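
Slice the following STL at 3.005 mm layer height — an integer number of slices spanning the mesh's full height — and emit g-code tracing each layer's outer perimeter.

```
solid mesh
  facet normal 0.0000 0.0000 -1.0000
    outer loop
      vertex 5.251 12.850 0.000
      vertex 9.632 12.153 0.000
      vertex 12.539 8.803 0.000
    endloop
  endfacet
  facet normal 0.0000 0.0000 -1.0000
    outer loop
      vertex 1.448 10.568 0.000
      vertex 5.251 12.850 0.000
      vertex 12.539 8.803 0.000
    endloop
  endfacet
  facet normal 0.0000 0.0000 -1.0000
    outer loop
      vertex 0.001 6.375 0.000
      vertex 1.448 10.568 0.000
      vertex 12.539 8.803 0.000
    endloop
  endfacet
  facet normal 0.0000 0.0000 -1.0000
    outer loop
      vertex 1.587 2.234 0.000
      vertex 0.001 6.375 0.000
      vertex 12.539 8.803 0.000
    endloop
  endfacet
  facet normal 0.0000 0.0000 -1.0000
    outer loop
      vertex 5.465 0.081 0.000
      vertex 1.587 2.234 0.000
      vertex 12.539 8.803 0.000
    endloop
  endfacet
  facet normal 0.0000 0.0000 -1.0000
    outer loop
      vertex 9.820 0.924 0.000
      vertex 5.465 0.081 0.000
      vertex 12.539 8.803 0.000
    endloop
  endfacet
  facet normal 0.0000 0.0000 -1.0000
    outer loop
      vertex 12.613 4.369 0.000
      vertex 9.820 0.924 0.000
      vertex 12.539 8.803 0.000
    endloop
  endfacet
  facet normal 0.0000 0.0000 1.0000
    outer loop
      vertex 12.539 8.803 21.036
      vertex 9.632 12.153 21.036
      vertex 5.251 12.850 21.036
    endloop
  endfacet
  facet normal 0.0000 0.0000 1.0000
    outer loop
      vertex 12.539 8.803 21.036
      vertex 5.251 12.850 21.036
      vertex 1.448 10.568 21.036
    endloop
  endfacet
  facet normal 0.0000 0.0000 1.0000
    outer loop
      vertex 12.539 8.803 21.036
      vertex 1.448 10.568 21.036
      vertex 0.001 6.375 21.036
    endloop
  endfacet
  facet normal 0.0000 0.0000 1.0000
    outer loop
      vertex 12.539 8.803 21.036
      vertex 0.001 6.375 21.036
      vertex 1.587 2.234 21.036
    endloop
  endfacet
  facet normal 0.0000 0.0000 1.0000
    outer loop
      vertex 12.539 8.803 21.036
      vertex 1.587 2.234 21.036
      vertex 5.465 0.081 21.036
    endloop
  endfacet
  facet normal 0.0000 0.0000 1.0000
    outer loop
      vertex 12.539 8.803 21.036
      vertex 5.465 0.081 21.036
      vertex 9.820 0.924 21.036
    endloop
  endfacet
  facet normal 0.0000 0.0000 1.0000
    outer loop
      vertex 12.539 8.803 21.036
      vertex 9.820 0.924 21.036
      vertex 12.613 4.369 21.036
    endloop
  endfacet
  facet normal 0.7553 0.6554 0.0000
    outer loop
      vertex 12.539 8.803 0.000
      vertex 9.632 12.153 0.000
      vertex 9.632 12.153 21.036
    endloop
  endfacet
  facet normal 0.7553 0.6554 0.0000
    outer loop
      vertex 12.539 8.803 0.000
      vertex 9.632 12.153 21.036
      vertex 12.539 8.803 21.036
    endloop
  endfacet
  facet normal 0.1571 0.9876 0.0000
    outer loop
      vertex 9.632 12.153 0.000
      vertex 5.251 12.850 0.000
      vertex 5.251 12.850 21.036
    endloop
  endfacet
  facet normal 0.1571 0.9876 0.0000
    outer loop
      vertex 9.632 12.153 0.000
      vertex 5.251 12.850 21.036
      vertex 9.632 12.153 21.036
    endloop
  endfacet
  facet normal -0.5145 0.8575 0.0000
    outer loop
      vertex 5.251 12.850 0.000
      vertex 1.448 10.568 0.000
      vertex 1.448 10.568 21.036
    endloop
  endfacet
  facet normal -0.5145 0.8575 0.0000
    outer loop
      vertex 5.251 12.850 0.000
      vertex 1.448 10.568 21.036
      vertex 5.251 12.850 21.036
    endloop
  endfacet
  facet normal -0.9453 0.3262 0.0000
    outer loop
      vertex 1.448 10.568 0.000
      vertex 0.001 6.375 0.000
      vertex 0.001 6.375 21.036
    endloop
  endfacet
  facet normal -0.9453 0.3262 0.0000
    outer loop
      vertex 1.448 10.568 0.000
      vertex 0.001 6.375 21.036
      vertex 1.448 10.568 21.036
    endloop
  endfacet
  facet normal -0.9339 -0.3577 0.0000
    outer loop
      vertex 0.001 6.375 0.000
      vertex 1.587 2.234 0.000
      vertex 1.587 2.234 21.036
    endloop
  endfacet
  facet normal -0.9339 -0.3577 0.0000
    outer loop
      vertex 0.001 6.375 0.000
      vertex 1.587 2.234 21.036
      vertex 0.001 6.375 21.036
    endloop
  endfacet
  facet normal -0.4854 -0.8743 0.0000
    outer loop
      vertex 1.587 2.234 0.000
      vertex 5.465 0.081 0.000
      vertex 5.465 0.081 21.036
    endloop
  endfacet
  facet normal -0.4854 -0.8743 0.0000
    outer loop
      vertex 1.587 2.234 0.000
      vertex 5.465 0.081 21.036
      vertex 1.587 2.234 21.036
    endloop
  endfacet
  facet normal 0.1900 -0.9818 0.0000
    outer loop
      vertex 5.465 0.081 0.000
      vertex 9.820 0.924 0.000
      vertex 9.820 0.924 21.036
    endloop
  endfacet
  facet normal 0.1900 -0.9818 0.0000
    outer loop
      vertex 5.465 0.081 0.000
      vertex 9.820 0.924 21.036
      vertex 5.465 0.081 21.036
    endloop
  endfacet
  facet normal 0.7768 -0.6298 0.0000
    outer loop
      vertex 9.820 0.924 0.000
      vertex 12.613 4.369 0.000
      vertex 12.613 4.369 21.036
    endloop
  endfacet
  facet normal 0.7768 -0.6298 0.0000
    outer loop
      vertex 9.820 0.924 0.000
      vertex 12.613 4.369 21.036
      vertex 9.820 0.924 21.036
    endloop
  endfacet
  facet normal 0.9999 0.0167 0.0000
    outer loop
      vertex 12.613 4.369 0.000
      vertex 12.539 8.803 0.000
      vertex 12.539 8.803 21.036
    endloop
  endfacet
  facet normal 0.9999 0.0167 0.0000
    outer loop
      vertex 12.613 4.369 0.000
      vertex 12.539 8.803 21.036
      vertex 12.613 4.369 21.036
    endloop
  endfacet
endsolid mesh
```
; perimeter-only toolpath
G21 ; units = mm
G90 ; absolute positioning
G28 ; home
; layer 1
G0 Z3.005
G0 X12.539 Y8.803
G1 X9.632 Y12.153
G1 X5.251 Y12.850
G1 X1.448 Y10.568
G1 X0.001 Y6.375
G1 X1.587 Y2.234
G1 X5.465 Y0.081
G1 X9.820 Y0.924
G1 X12.613 Y4.369
G1 X12.539 Y8.803
; layer 2
G0 Z6.010
G0 X12.539 Y8.803
G1 X9.632 Y12.153
G1 X5.251 Y12.850
G1 X1.448 Y10.568
G1 X0.001 Y6.375
G1 X1.587 Y2.234
G1 X5.465 Y0.081
G1 X9.820 Y0.924
G1 X12.613 Y4.369
G1 X12.539 Y8.803
; layer 3
G0 Z9.015
G0 X12.539 Y8.803
G1 X9.632 Y12.153
G1 X5.251 Y12.850
G1 X1.448 Y10.568
G1 X0.001 Y6.375
G1 X1.587 Y2.234
G1 X5.465 Y0.081
G1 X9.820 Y0.924
G1 X12.613 Y4.369
G1 X12.539 Y8.803
; layer 4
G0 Z12.021
G0 X12.539 Y8.803
G1 X9.632 Y12.153
G1 X5.251 Y12.850
G1 X1.448 Y10.568
G1 X0.001 Y6.375
G1 X1.587 Y2.234
G1 X5.465 Y0.081
G1 X9.820 Y0.924
G1 X12.613 Y4.369
G1 X12.539 Y8.803
; layer 5
G0 Z15.026
G0 X12.539 Y8.803
G1 X9.632 Y12.153
G1 X5.251 Y12.850
G1 X1.448 Y10.568
G1 X0.001 Y6.375
G1 X1.587 Y2.234
G1 X5.465 Y0.081
G1 X9.820 Y0.924
G1 X12.613 Y4.369
G1 X12.539 Y8.803
; layer 6
G0 Z18.031
G0 X12.539 Y8.803
G1 X9.632 Y12.153
G1 X5.251 Y12.850
G1 X1.448 Y10.568
G1 X0.001 Y6.375
G1 X1.587 Y2.234
G1 X5.465 Y0.081
G1 X9.820 Y0.924
G1 X12.613 Y4.369
G1 X12.539 Y8.803
; layer 7
G0 Z21.036
G0 X12.539 Y8.803
G1 X9.632 Y12.153
G1 X5.251 Y12.850
G1 X1.448 Y10.568
G1 X0.001 Y6.375
G1 X1.587 Y2.234
G1 X5.465 Y0.081
G1 X9.820 Y0.924
G1 X12.613 Y4.369
G1 X12.539 Y8.803
M2 ; end

The solid is a regular 9-sided prism (a cylinder approximated with 9 flat sides), circumscribed radius ≈ 6.48 mm, height ≈ 21 mm. Slicing at Δz = 3.005 mm — 7 equal slices spanning the solid's height, so layer i sits at z = i·h/7 — gives 7 non-empty perimeters. Each is a 9-segment closed polygon; G0 lifts to the layer z and rapids to the start vertex, then G1 traces the edges.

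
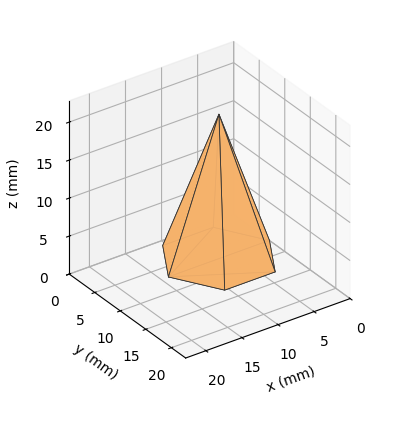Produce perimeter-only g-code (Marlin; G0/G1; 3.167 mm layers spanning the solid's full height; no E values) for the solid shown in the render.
Reading the render: the shape is a regular 6-sided pyramid, base circumscribed radius ≈ 7 mm, apex at z ≈ 19 mm (dimensions read to the nearest mm from the axis ticks). For the g-code, the solid's height is divided into equal slices at the stated Δz and each level perimeter traced with G1 moves after a G0 lift.

; perimeter-only toolpath
G21 ; units = mm
G90 ; absolute positioning
G28 ; home
; layer 1
G0 Z3.167
G0 X12.833 Y7.000
G1 X9.917 Y12.052
G1 X4.083 Y12.052
G1 X1.167 Y7.000
G1 X4.083 Y1.948
G1 X9.917 Y1.948
G1 X12.833 Y7.000
; layer 2
G0 Z6.333
G0 X11.667 Y7.000
G1 X9.333 Y11.041
G1 X4.667 Y11.041
G1 X2.333 Y7.000
G1 X4.667 Y2.959
G1 X9.333 Y2.959
G1 X11.667 Y7.000
; layer 3
G0 Z9.500
G0 X10.500 Y7.000
G1 X8.750 Y10.031
G1 X5.250 Y10.031
G1 X3.500 Y7.000
G1 X5.250 Y3.969
G1 X8.750 Y3.969
G1 X10.500 Y7.000
; layer 4
G0 Z12.667
G0 X9.333 Y7.000
G1 X8.167 Y9.021
G1 X5.833 Y9.021
G1 X4.667 Y7.000
G1 X5.833 Y4.979
G1 X8.167 Y4.979
G1 X9.333 Y7.000
; layer 5
G0 Z15.833
G0 X8.167 Y7.000
G1 X7.583 Y8.010
G1 X6.417 Y8.010
G1 X5.833 Y7.000
G1 X6.417 Y5.990
G1 X7.583 Y5.990
G1 X8.167 Y7.000
M2 ; end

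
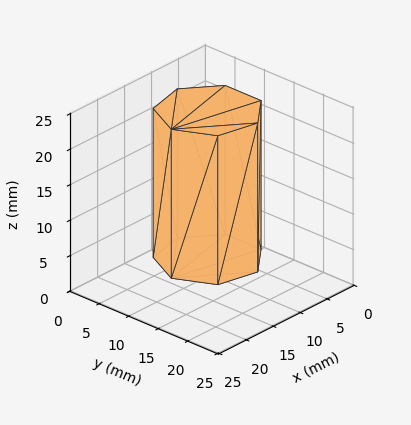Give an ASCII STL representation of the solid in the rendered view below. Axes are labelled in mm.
Reading the render: the shape is a regular 7-sided prism (a cylinder approximated with 7 flat sides), circumscribed radius ≈ 7 mm, height ≈ 21 mm (dimensions read to the nearest mm from the axis ticks). For the STL, each face is triangulated and given an outward normal.

solid part
  facet normal 0.0000 0.0000 -1.0000
    outer loop
      vertex 5.442 13.824 0.000
      vertex 11.364 12.473 0.000
      vertex 14.000 7.000 0.000
    endloop
  endfacet
  facet normal 0.0000 0.0000 -1.0000
    outer loop
      vertex 0.693 10.037 0.000
      vertex 5.442 13.824 0.000
      vertex 14.000 7.000 0.000
    endloop
  endfacet
  facet normal 0.0000 0.0000 -1.0000
    outer loop
      vertex 0.693 3.963 0.000
      vertex 0.693 10.037 0.000
      vertex 14.000 7.000 0.000
    endloop
  endfacet
  facet normal 0.0000 0.0000 -1.0000
    outer loop
      vertex 5.442 0.176 0.000
      vertex 0.693 3.963 0.000
      vertex 14.000 7.000 0.000
    endloop
  endfacet
  facet normal 0.0000 0.0000 -1.0000
    outer loop
      vertex 11.364 1.527 0.000
      vertex 5.442 0.176 0.000
      vertex 14.000 7.000 0.000
    endloop
  endfacet
  facet normal 0.0000 0.0000 1.0000
    outer loop
      vertex 14.000 7.000 21.000
      vertex 11.364 12.473 21.000
      vertex 5.442 13.824 21.000
    endloop
  endfacet
  facet normal 0.0000 0.0000 1.0000
    outer loop
      vertex 14.000 7.000 21.000
      vertex 5.442 13.824 21.000
      vertex 0.693 10.037 21.000
    endloop
  endfacet
  facet normal 0.0000 0.0000 1.0000
    outer loop
      vertex 14.000 7.000 21.000
      vertex 0.693 10.037 21.000
      vertex 0.693 3.963 21.000
    endloop
  endfacet
  facet normal 0.0000 0.0000 1.0000
    outer loop
      vertex 14.000 7.000 21.000
      vertex 0.693 3.963 21.000
      vertex 5.442 0.176 21.000
    endloop
  endfacet
  facet normal 0.0000 0.0000 1.0000
    outer loop
      vertex 14.000 7.000 21.000
      vertex 5.442 0.176 21.000
      vertex 11.364 1.527 21.000
    endloop
  endfacet
  facet normal 0.9009 0.4339 0.0000
    outer loop
      vertex 14.000 7.000 0.000
      vertex 11.364 12.473 0.000
      vertex 11.364 12.473 21.000
    endloop
  endfacet
  facet normal 0.9009 0.4339 0.0000
    outer loop
      vertex 14.000 7.000 0.000
      vertex 11.364 12.473 21.000
      vertex 14.000 7.000 21.000
    endloop
  endfacet
  facet normal 0.2224 0.9750 0.0000
    outer loop
      vertex 11.364 12.473 0.000
      vertex 5.442 13.824 0.000
      vertex 5.442 13.824 21.000
    endloop
  endfacet
  facet normal 0.2224 0.9750 0.0000
    outer loop
      vertex 11.364 12.473 0.000
      vertex 5.442 13.824 21.000
      vertex 11.364 12.473 21.000
    endloop
  endfacet
  facet normal -0.6235 0.7818 0.0000
    outer loop
      vertex 5.442 13.824 0.000
      vertex 0.693 10.037 0.000
      vertex 0.693 10.037 21.000
    endloop
  endfacet
  facet normal -0.6235 0.7818 0.0000
    outer loop
      vertex 5.442 13.824 0.000
      vertex 0.693 10.037 21.000
      vertex 5.442 13.824 21.000
    endloop
  endfacet
  facet normal -1.0000 0.0000 0.0000
    outer loop
      vertex 0.693 10.037 0.000
      vertex 0.693 3.963 0.000
      vertex 0.693 3.963 21.000
    endloop
  endfacet
  facet normal -1.0000 0.0000 0.0000
    outer loop
      vertex 0.693 10.037 0.000
      vertex 0.693 3.963 21.000
      vertex 0.693 10.037 21.000
    endloop
  endfacet
  facet normal -0.6235 -0.7818 0.0000
    outer loop
      vertex 0.693 3.963 0.000
      vertex 5.442 0.176 0.000
      vertex 5.442 0.176 21.000
    endloop
  endfacet
  facet normal -0.6235 -0.7818 0.0000
    outer loop
      vertex 0.693 3.963 0.000
      vertex 5.442 0.176 21.000
      vertex 0.693 3.963 21.000
    endloop
  endfacet
  facet normal 0.2224 -0.9750 0.0000
    outer loop
      vertex 5.442 0.176 0.000
      vertex 11.364 1.527 0.000
      vertex 11.364 1.527 21.000
    endloop
  endfacet
  facet normal 0.2224 -0.9750 0.0000
    outer loop
      vertex 5.442 0.176 0.000
      vertex 11.364 1.527 21.000
      vertex 5.442 0.176 21.000
    endloop
  endfacet
  facet normal 0.9009 -0.4339 0.0000
    outer loop
      vertex 11.364 1.527 0.000
      vertex 14.000 7.000 0.000
      vertex 14.000 7.000 21.000
    endloop
  endfacet
  facet normal 0.9009 -0.4339 0.0000
    outer loop
      vertex 11.364 1.527 0.000
      vertex 14.000 7.000 21.000
      vertex 11.364 1.527 21.000
    endloop
  endfacet
endsolid part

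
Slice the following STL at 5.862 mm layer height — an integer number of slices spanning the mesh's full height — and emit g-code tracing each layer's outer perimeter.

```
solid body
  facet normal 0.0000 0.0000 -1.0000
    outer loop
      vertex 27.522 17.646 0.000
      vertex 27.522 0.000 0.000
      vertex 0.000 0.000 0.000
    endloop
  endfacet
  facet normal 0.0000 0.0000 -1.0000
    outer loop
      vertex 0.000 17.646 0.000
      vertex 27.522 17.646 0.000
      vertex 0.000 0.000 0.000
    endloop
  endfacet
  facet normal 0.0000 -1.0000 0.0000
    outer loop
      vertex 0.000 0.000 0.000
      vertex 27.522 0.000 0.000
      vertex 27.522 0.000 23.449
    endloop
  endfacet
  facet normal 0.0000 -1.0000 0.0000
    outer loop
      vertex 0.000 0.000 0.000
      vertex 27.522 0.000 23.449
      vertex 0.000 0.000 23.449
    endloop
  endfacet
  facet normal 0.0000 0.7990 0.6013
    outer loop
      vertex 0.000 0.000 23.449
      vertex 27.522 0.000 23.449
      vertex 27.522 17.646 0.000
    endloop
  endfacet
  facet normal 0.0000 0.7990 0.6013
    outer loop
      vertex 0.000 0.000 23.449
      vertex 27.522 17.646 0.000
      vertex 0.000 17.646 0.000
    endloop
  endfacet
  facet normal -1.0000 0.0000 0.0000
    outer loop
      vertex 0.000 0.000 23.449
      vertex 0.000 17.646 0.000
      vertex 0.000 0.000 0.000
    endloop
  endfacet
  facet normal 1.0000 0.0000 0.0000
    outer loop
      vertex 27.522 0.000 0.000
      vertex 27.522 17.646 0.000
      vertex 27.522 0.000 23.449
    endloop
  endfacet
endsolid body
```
; perimeter-only toolpath
G21 ; units = mm
G90 ; absolute positioning
G28 ; home
; layer 1
G0 Z5.862
G0 X0.000 Y0.000
G1 X27.522 Y0.000
G1 X27.522 Y13.235
G1 X0.000 Y13.235
G1 X0.000 Y0.000
; layer 2
G0 Z11.725
G0 X0.000 Y0.000
G1 X27.522 Y0.000
G1 X27.522 Y8.823
G1 X0.000 Y8.823
G1 X0.000 Y0.000
; layer 3
G0 Z17.587
G0 X0.000 Y0.000
G1 X27.522 Y0.000
G1 X27.522 Y4.412
G1 X0.000 Y4.412
G1 X0.000 Y0.000
M2 ; end

The solid is a wedge (ramp): 27.5 × 17.6 mm base, rising to 23.4 mm along the y=0 edge and sloping linearly to z=0 at y=17.6. Slicing at Δz = 5.862 mm — 4 equal slices spanning the solid's height, so layer i sits at z = i·h/4 — gives 3 non-empty perimeters. Each is a 4-segment closed polygon; G0 lifts to the layer z and rapids to the start vertex, then G1 traces the edges. The cross-section shrinks linearly with z (the slice at the apex is degenerate and omitted).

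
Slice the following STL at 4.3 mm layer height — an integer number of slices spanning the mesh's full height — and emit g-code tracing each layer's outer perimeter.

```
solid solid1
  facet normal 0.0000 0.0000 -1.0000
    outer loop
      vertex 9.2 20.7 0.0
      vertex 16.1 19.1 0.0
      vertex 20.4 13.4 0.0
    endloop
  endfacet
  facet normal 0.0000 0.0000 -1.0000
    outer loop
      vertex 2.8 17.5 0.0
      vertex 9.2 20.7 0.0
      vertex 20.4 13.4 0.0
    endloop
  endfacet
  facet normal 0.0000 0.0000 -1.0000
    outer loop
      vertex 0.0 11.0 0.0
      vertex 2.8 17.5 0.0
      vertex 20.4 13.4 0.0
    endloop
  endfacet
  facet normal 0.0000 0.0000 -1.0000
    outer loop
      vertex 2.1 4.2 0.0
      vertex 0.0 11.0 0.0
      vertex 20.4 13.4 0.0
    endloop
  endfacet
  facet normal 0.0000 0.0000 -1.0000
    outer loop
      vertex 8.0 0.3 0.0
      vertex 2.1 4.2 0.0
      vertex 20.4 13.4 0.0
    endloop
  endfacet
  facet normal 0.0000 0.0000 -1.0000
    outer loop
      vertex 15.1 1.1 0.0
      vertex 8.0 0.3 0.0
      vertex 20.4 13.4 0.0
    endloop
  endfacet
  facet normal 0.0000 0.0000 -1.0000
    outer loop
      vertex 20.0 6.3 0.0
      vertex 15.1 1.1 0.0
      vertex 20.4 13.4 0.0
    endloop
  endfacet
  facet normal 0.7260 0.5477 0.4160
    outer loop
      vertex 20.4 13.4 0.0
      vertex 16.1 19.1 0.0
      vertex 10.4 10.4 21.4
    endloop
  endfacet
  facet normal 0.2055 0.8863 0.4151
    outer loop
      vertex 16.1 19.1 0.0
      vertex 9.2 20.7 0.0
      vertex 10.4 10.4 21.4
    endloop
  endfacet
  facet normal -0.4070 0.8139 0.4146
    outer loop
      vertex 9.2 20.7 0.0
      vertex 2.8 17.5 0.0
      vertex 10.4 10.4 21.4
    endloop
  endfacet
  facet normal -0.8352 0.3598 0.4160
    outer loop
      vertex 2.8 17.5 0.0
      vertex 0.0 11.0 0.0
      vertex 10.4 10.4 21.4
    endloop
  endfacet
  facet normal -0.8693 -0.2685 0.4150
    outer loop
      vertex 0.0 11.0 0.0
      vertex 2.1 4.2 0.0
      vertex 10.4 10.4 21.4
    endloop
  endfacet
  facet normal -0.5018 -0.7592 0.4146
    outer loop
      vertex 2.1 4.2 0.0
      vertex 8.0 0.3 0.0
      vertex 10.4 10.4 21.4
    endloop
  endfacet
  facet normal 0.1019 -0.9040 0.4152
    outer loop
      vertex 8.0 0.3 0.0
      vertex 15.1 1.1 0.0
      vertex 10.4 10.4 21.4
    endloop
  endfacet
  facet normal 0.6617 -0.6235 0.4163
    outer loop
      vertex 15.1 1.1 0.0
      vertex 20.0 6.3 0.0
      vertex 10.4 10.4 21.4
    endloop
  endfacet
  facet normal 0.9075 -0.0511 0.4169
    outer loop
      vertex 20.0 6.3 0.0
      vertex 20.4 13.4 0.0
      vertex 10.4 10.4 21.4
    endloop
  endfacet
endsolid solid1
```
; perimeter-only toolpath
G21 ; units = mm
G90 ; absolute positioning
G28 ; home
; layer 1
G0 Z4.3
G0 X18.4 Y12.8
G1 X15.0 Y17.4
G1 X9.4 Y18.6
G1 X4.3 Y16.1
G1 X2.1 Y10.9
G1 X3.8 Y5.4
G1 X8.5 Y2.3
G1 X14.2 Y3.0
G1 X18.1 Y7.1
G1 X18.4 Y12.8
; layer 2
G0 Z8.6
G0 X16.4 Y12.2
G1 X13.8 Y15.6
G1 X9.7 Y16.6
G1 X5.8 Y14.7
G1 X4.2 Y10.8
G1 X5.4 Y6.7
G1 X9.0 Y4.3
G1 X13.2 Y4.8
G1 X16.2 Y7.9
G1 X16.4 Y12.2
; layer 3
G0 Z12.8
G0 X14.4 Y11.6
G1 X12.7 Y13.9
G1 X9.9 Y14.5
G1 X7.4 Y13.2
G1 X6.2 Y10.6
G1 X7.1 Y7.9
G1 X9.4 Y6.4
G1 X12.3 Y6.7
G1 X14.2 Y8.8
G1 X14.4 Y11.6
; layer 4
G0 Z17.1
G0 X12.4 Y11.0
G1 X11.5 Y12.1
G1 X10.2 Y12.5
G1 X8.9 Y11.8
G1 X8.3 Y10.5
G1 X8.7 Y9.2
G1 X9.9 Y8.4
G1 X11.3 Y8.5
G1 X12.3 Y9.6
G1 X12.4 Y11.0
M2 ; end

The solid is a regular 9-sided pyramid, base circumscribed radius ≈ 10.4 mm, apex at z ≈ 21.4 mm. Slicing at Δz = 4.3 mm — 5 equal slices spanning the solid's height, so layer i sits at z = i·h/5 — gives 4 non-empty perimeters. Each is a 9-segment closed polygon; G0 lifts to the layer z and rapids to the start vertex, then G1 traces the edges. The cross-section shrinks linearly with z (the slice at the apex is degenerate and omitted).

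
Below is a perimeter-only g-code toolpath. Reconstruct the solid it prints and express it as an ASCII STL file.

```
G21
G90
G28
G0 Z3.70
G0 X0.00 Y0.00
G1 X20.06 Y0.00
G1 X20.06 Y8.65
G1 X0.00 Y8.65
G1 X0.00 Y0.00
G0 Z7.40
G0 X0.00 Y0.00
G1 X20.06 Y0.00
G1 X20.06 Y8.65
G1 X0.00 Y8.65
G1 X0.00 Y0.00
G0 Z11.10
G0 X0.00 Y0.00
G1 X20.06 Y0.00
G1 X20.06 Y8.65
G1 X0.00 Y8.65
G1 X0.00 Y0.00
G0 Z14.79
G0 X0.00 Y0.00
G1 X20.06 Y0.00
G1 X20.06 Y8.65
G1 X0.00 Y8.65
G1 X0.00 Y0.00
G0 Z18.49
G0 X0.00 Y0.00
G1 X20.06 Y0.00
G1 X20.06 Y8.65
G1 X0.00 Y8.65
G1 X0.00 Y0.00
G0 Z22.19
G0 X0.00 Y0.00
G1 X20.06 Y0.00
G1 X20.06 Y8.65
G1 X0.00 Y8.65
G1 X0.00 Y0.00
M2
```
solid part
  facet normal 0.0000 0.0000 -1.0000
    outer loop
      vertex 20.06 8.65 0.00
      vertex 20.06 0.00 0.00
      vertex 0.00 0.00 0.00
    endloop
  endfacet
  facet normal 0.0000 0.0000 -1.0000
    outer loop
      vertex 0.00 8.65 0.00
      vertex 20.06 8.65 0.00
      vertex 0.00 0.00 0.00
    endloop
  endfacet
  facet normal 0.0000 0.0000 1.0000
    outer loop
      vertex 0.00 0.00 22.19
      vertex 20.06 0.00 22.19
      vertex 20.06 8.65 22.19
    endloop
  endfacet
  facet normal 0.0000 0.0000 1.0000
    outer loop
      vertex 0.00 0.00 22.19
      vertex 20.06 8.65 22.19
      vertex 0.00 8.65 22.19
    endloop
  endfacet
  facet normal 0.0000 -1.0000 0.0000
    outer loop
      vertex 0.00 0.00 0.00
      vertex 20.06 0.00 0.00
      vertex 20.06 0.00 22.19
    endloop
  endfacet
  facet normal 0.0000 -1.0000 0.0000
    outer loop
      vertex 0.00 0.00 0.00
      vertex 20.06 0.00 22.19
      vertex 0.00 0.00 22.19
    endloop
  endfacet
  facet normal 0.0000 1.0000 0.0000
    outer loop
      vertex 20.06 8.65 22.19
      vertex 20.06 8.65 0.00
      vertex 0.00 8.65 0.00
    endloop
  endfacet
  facet normal 0.0000 1.0000 0.0000
    outer loop
      vertex 0.00 8.65 22.19
      vertex 20.06 8.65 22.19
      vertex 0.00 8.65 0.00
    endloop
  endfacet
  facet normal -1.0000 0.0000 0.0000
    outer loop
      vertex 0.00 8.65 22.19
      vertex 0.00 8.65 0.00
      vertex 0.00 0.00 0.00
    endloop
  endfacet
  facet normal -1.0000 0.0000 0.0000
    outer loop
      vertex 0.00 0.00 22.19
      vertex 0.00 8.65 22.19
      vertex 0.00 0.00 0.00
    endloop
  endfacet
  facet normal 1.0000 0.0000 0.0000
    outer loop
      vertex 20.06 0.00 0.00
      vertex 20.06 8.65 0.00
      vertex 20.06 8.65 22.19
    endloop
  endfacet
  facet normal 1.0000 0.0000 0.0000
    outer loop
      vertex 20.06 0.00 0.00
      vertex 20.06 8.65 22.19
      vertex 20.06 0.00 22.19
    endloop
  endfacet
endsolid part

The G0 Z moves step by Δz≈3.70 mm. Every layer's G1 loop is the same polygon, so the solid is a straight extrusion of it from z=0 to z≈22.2. Closing with flat bottom and top caps and triangulating gives 12 facets — a rectangular box, roughly 20.1 × 8.65 mm footprint and 22.2 mm tall.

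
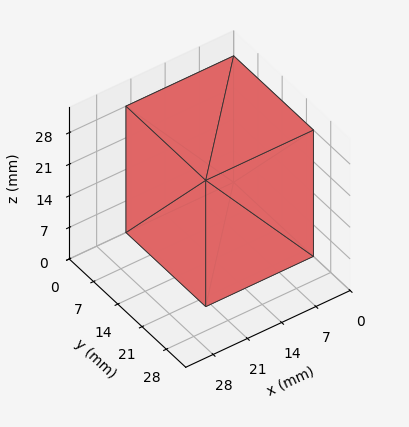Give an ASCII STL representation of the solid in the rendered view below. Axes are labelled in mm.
Reading the render: the shape is a rectangular box, roughly 22 × 23 mm footprint and 28 mm tall (dimensions read to the nearest mm from the axis ticks). For the STL, each face is triangulated and given an outward normal.

solid part
  facet normal 0.0000 0.0000 -1.0000
    outer loop
      vertex 22.00 23.00 0.00
      vertex 22.00 0.00 0.00
      vertex 0.00 0.00 0.00
    endloop
  endfacet
  facet normal 0.0000 0.0000 -1.0000
    outer loop
      vertex 0.00 23.00 0.00
      vertex 22.00 23.00 0.00
      vertex 0.00 0.00 0.00
    endloop
  endfacet
  facet normal 0.0000 0.0000 1.0000
    outer loop
      vertex 0.00 0.00 28.00
      vertex 22.00 0.00 28.00
      vertex 22.00 23.00 28.00
    endloop
  endfacet
  facet normal 0.0000 0.0000 1.0000
    outer loop
      vertex 0.00 0.00 28.00
      vertex 22.00 23.00 28.00
      vertex 0.00 23.00 28.00
    endloop
  endfacet
  facet normal 0.0000 -1.0000 0.0000
    outer loop
      vertex 0.00 0.00 0.00
      vertex 22.00 0.00 0.00
      vertex 22.00 0.00 28.00
    endloop
  endfacet
  facet normal 0.0000 -1.0000 0.0000
    outer loop
      vertex 0.00 0.00 0.00
      vertex 22.00 0.00 28.00
      vertex 0.00 0.00 28.00
    endloop
  endfacet
  facet normal 0.0000 1.0000 0.0000
    outer loop
      vertex 22.00 23.00 28.00
      vertex 22.00 23.00 0.00
      vertex 0.00 23.00 0.00
    endloop
  endfacet
  facet normal 0.0000 1.0000 0.0000
    outer loop
      vertex 0.00 23.00 28.00
      vertex 22.00 23.00 28.00
      vertex 0.00 23.00 0.00
    endloop
  endfacet
  facet normal -1.0000 0.0000 0.0000
    outer loop
      vertex 0.00 23.00 28.00
      vertex 0.00 23.00 0.00
      vertex 0.00 0.00 0.00
    endloop
  endfacet
  facet normal -1.0000 0.0000 0.0000
    outer loop
      vertex 0.00 0.00 28.00
      vertex 0.00 23.00 28.00
      vertex 0.00 0.00 0.00
    endloop
  endfacet
  facet normal 1.0000 0.0000 0.0000
    outer loop
      vertex 22.00 0.00 0.00
      vertex 22.00 23.00 0.00
      vertex 22.00 23.00 28.00
    endloop
  endfacet
  facet normal 1.0000 0.0000 0.0000
    outer loop
      vertex 22.00 0.00 0.00
      vertex 22.00 23.00 28.00
      vertex 22.00 0.00 28.00
    endloop
  endfacet
endsolid part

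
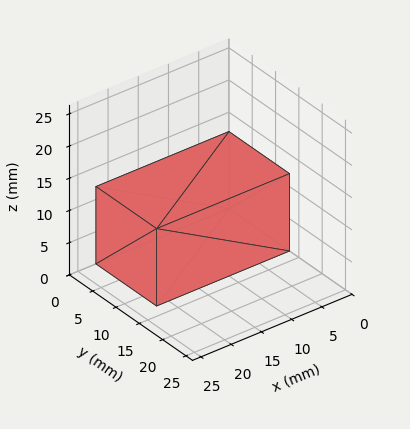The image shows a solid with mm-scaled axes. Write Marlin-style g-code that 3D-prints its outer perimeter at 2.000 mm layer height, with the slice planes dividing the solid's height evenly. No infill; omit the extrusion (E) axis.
Reading the render: the shape is a rectangular box, roughly 22 × 13 mm footprint and 12 mm tall (dimensions read to the nearest mm from the axis ticks). For the g-code, the solid's height is divided into equal slices at the stated Δz and each level perimeter traced with G1 moves after a G0 lift.

; perimeter-only toolpath
G21 ; units = mm
G90 ; absolute positioning
G28 ; home
; layer 1
G0 Z2.000
G0 X0.000 Y0.000
G1 X22.000 Y0.000
G1 X22.000 Y13.000
G1 X0.000 Y13.000
G1 X0.000 Y0.000
; layer 2
G0 Z4.000
G0 X0.000 Y0.000
G1 X22.000 Y0.000
G1 X22.000 Y13.000
G1 X0.000 Y13.000
G1 X0.000 Y0.000
; layer 3
G0 Z6.000
G0 X0.000 Y0.000
G1 X22.000 Y0.000
G1 X22.000 Y13.000
G1 X0.000 Y13.000
G1 X0.000 Y0.000
; layer 4
G0 Z8.000
G0 X0.000 Y0.000
G1 X22.000 Y0.000
G1 X22.000 Y13.000
G1 X0.000 Y13.000
G1 X0.000 Y0.000
; layer 5
G0 Z10.000
G0 X0.000 Y0.000
G1 X22.000 Y0.000
G1 X22.000 Y13.000
G1 X0.000 Y13.000
G1 X0.000 Y0.000
; layer 6
G0 Z12.000
G0 X0.000 Y0.000
G1 X22.000 Y0.000
G1 X22.000 Y13.000
G1 X0.000 Y13.000
G1 X0.000 Y0.000
M2 ; end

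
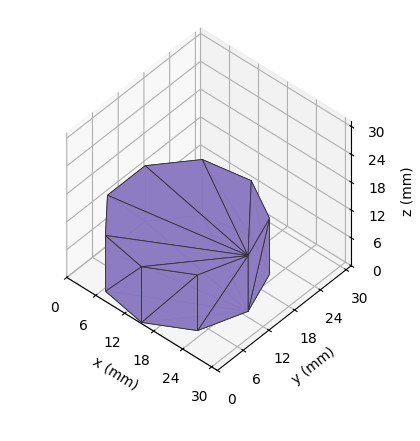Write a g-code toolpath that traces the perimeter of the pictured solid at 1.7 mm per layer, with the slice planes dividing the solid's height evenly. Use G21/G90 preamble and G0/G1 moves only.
Reading the render: the shape is a regular 9-sided prism (a cylinder approximated with 9 flat sides), circumscribed radius ≈ 13 mm, height ≈ 12 mm (dimensions read to the nearest mm from the axis ticks). For the g-code, the solid's height is divided into equal slices at the stated Δz and each level perimeter traced with G1 moves after a G0 lift.

; perimeter-only toolpath
G21 ; units = mm
G90 ; absolute positioning
G28 ; home
; layer 1
G0 Z1.7
G0 X26.0 Y13.0
G1 X23.0 Y21.4
G1 X15.3 Y25.8
G1 X6.5 Y24.3
G1 X0.8 Y17.4
G1 X0.8 Y8.6
G1 X6.5 Y1.7
G1 X15.3 Y0.2
G1 X23.0 Y4.6
G1 X26.0 Y13.0
; layer 2
G0 Z3.4
G0 X26.0 Y13.0
G1 X23.0 Y21.4
G1 X15.3 Y25.8
G1 X6.5 Y24.3
G1 X0.8 Y17.4
G1 X0.8 Y8.6
G1 X6.5 Y1.7
G1 X15.3 Y0.2
G1 X23.0 Y4.6
G1 X26.0 Y13.0
; layer 3
G0 Z5.1
G0 X26.0 Y13.0
G1 X23.0 Y21.4
G1 X15.3 Y25.8
G1 X6.5 Y24.3
G1 X0.8 Y17.4
G1 X0.8 Y8.6
G1 X6.5 Y1.7
G1 X15.3 Y0.2
G1 X23.0 Y4.6
G1 X26.0 Y13.0
; layer 4
G0 Z6.9
G0 X26.0 Y13.0
G1 X23.0 Y21.4
G1 X15.3 Y25.8
G1 X6.5 Y24.3
G1 X0.8 Y17.4
G1 X0.8 Y8.6
G1 X6.5 Y1.7
G1 X15.3 Y0.2
G1 X23.0 Y4.6
G1 X26.0 Y13.0
; layer 5
G0 Z8.6
G0 X26.0 Y13.0
G1 X23.0 Y21.4
G1 X15.3 Y25.8
G1 X6.5 Y24.3
G1 X0.8 Y17.4
G1 X0.8 Y8.6
G1 X6.5 Y1.7
G1 X15.3 Y0.2
G1 X23.0 Y4.6
G1 X26.0 Y13.0
; layer 6
G0 Z10.3
G0 X26.0 Y13.0
G1 X23.0 Y21.4
G1 X15.3 Y25.8
G1 X6.5 Y24.3
G1 X0.8 Y17.4
G1 X0.8 Y8.6
G1 X6.5 Y1.7
G1 X15.3 Y0.2
G1 X23.0 Y4.6
G1 X26.0 Y13.0
; layer 7
G0 Z12.0
G0 X26.0 Y13.0
G1 X23.0 Y21.4
G1 X15.3 Y25.8
G1 X6.5 Y24.3
G1 X0.8 Y17.4
G1 X0.8 Y8.6
G1 X6.5 Y1.7
G1 X15.3 Y0.2
G1 X23.0 Y4.6
G1 X26.0 Y13.0
M2 ; end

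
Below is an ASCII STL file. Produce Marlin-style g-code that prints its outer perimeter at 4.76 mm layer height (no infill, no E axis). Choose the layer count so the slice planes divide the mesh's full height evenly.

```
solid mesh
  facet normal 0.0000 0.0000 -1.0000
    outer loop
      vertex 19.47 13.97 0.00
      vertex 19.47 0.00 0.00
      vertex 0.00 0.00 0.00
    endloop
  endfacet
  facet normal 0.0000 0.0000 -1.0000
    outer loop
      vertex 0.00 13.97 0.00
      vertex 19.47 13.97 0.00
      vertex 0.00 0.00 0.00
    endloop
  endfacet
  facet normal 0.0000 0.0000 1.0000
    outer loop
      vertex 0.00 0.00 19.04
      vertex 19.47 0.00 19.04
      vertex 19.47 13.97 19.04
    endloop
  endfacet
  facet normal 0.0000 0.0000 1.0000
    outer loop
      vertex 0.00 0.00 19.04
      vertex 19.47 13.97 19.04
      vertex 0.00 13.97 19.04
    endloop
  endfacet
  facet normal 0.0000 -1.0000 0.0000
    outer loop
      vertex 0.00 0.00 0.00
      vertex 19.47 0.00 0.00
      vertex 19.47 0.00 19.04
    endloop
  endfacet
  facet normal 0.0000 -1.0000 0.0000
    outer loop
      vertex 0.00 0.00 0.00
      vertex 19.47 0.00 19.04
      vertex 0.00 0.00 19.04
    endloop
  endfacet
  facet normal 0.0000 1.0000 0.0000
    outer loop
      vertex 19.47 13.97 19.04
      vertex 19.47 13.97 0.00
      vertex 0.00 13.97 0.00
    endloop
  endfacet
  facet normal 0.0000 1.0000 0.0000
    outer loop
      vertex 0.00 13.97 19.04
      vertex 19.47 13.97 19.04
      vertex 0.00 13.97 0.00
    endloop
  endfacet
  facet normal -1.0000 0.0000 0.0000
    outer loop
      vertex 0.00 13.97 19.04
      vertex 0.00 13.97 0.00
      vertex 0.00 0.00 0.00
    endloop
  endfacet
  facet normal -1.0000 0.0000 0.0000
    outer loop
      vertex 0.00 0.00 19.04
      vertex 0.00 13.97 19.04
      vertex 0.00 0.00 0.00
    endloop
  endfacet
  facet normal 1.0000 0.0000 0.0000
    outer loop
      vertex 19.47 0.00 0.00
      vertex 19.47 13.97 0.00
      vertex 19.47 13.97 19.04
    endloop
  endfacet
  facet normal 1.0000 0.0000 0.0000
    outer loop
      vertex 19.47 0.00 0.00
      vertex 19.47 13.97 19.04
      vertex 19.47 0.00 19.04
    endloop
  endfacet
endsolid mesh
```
; perimeter-only toolpath
G21 ; units = mm
G90 ; absolute positioning
G28 ; home
; layer 1
G0 Z4.76
G0 X0.00 Y0.00
G1 X19.47 Y0.00
G1 X19.47 Y13.97
G1 X0.00 Y13.97
G1 X0.00 Y0.00
; layer 2
G0 Z9.52
G0 X0.00 Y0.00
G1 X19.47 Y0.00
G1 X19.47 Y13.97
G1 X0.00 Y13.97
G1 X0.00 Y0.00
; layer 3
G0 Z14.28
G0 X0.00 Y0.00
G1 X19.47 Y0.00
G1 X19.47 Y13.97
G1 X0.00 Y13.97
G1 X0.00 Y0.00
; layer 4
G0 Z19.04
G0 X0.00 Y0.00
G1 X19.47 Y0.00
G1 X19.47 Y13.97
G1 X0.00 Y13.97
G1 X0.00 Y0.00
M2 ; end

The solid is a rectangular box, roughly 19.5 × 14 mm footprint and 19 mm tall. Slicing at Δz = 4.76 mm — 4 equal slices spanning the solid's height, so layer i sits at z = i·h/4 — gives 4 non-empty perimeters. Each is a 4-segment closed polygon; G0 lifts to the layer z and rapids to the start vertex, then G1 traces the edges.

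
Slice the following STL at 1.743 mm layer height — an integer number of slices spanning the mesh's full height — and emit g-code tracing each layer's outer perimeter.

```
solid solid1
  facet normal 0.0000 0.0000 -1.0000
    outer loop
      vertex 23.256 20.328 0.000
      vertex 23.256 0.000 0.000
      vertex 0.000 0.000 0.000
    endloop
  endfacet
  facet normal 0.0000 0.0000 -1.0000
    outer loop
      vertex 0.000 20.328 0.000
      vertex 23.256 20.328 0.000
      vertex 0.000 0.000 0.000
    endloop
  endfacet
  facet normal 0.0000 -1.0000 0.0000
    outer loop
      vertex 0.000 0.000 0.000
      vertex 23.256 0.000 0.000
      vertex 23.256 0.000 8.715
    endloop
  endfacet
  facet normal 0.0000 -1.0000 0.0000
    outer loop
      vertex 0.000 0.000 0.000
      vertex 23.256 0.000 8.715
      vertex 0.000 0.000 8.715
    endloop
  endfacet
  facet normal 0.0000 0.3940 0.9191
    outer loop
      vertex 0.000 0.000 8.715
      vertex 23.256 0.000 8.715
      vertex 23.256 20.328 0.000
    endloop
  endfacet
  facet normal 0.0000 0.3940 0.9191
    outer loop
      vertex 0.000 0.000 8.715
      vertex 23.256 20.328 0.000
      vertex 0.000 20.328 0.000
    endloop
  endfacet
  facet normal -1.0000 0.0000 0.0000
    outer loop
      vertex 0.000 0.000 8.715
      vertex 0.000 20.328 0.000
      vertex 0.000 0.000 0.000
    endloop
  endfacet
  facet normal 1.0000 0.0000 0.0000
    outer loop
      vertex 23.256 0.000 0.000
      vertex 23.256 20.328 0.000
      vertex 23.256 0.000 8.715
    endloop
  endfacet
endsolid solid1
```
; perimeter-only toolpath
G21 ; units = mm
G90 ; absolute positioning
G28 ; home
; layer 1
G0 Z1.743
G0 X0.000 Y0.000
G1 X23.256 Y0.000
G1 X23.256 Y16.262
G1 X0.000 Y16.262
G1 X0.000 Y0.000
; layer 2
G0 Z3.486
G0 X0.000 Y0.000
G1 X23.256 Y0.000
G1 X23.256 Y12.197
G1 X0.000 Y12.197
G1 X0.000 Y0.000
; layer 3
G0 Z5.229
G0 X0.000 Y0.000
G1 X23.256 Y0.000
G1 X23.256 Y8.131
G1 X0.000 Y8.131
G1 X0.000 Y0.000
; layer 4
G0 Z6.972
G0 X0.000 Y0.000
G1 X23.256 Y0.000
G1 X23.256 Y4.066
G1 X0.000 Y4.066
G1 X0.000 Y0.000
M2 ; end

The solid is a wedge (ramp): 23.3 × 20.3 mm base, rising to 8.71 mm along the y=0 edge and sloping linearly to z=0 at y=20.3. Slicing at Δz = 1.743 mm — 5 equal slices spanning the solid's height, so layer i sits at z = i·h/5 — gives 4 non-empty perimeters. Each is a 4-segment closed polygon; G0 lifts to the layer z and rapids to the start vertex, then G1 traces the edges. The cross-section shrinks linearly with z (the slice at the apex is degenerate and omitted).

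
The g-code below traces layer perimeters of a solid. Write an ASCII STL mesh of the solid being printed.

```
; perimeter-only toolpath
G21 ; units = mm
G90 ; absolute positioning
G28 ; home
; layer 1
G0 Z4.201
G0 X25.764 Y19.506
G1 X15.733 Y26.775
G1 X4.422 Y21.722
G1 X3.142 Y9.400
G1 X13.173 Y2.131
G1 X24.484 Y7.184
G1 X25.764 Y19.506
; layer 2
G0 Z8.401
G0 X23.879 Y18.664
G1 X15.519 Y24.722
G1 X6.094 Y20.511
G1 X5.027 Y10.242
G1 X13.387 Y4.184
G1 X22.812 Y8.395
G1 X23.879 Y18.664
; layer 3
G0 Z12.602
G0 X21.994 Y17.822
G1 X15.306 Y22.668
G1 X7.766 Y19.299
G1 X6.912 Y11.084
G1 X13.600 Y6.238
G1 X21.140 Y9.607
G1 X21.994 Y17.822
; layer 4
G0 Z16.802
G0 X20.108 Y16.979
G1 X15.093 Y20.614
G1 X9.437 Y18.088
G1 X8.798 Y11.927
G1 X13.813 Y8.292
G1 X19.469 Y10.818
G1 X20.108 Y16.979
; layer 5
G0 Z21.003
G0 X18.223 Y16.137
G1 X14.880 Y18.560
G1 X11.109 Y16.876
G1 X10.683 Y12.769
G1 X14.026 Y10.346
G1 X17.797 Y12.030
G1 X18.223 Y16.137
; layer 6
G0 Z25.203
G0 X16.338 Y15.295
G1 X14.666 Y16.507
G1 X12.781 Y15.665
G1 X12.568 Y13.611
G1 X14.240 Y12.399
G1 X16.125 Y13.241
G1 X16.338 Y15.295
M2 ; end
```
solid part
  facet normal 0.0000 0.0000 -1.0000
    outer loop
      vertex 2.750 22.934 0.000
      vertex 15.946 28.829 0.000
      vertex 27.649 20.348 0.000
    endloop
  endfacet
  facet normal 0.0000 0.0000 -1.0000
    outer loop
      vertex 1.257 8.558 0.000
      vertex 2.750 22.934 0.000
      vertex 27.649 20.348 0.000
    endloop
  endfacet
  facet normal 0.0000 0.0000 -1.0000
    outer loop
      vertex 12.960 0.077 0.000
      vertex 1.257 8.558 0.000
      vertex 27.649 20.348 0.000
    endloop
  endfacet
  facet normal 0.0000 0.0000 -1.0000
    outer loop
      vertex 26.156 5.972 0.000
      vertex 12.960 0.077 0.000
      vertex 27.649 20.348 0.000
    endloop
  endfacet
  facet normal 0.5399 0.7450 0.3917
    outer loop
      vertex 27.649 20.348 0.000
      vertex 15.946 28.829 0.000
      vertex 14.453 14.453 29.404
    endloop
  endfacet
  facet normal -0.3753 0.8401 0.3917
    outer loop
      vertex 15.946 28.829 0.000
      vertex 2.750 22.934 0.000
      vertex 14.453 14.453 29.404
    endloop
  endfacet
  facet normal -0.9152 0.0950 0.3917
    outer loop
      vertex 2.750 22.934 0.000
      vertex 1.257 8.558 0.000
      vertex 14.453 14.453 29.404
    endloop
  endfacet
  facet normal -0.5399 -0.7450 0.3917
    outer loop
      vertex 1.257 8.558 0.000
      vertex 12.960 0.077 0.000
      vertex 14.453 14.453 29.404
    endloop
  endfacet
  facet normal 0.3753 -0.8401 0.3917
    outer loop
      vertex 12.960 0.077 0.000
      vertex 26.156 5.972 0.000
      vertex 14.453 14.453 29.404
    endloop
  endfacet
  facet normal 0.9152 -0.0950 0.3917
    outer loop
      vertex 26.156 5.972 0.000
      vertex 27.649 20.348 0.000
      vertex 14.453 14.453 29.404
    endloop
  endfacet
endsolid part

The G0 Z moves step by Δz≈4.201 mm. The G1 loops shrink linearly with z, so the solid tapers from its base footprint up to z≈29.4. Closing with a flat bottom cap and the tapered top and triangulating gives 10 facets — a regular 6-sided pyramid, base circumscribed radius ≈ 14.5 mm, apex at z ≈ 29.4 mm.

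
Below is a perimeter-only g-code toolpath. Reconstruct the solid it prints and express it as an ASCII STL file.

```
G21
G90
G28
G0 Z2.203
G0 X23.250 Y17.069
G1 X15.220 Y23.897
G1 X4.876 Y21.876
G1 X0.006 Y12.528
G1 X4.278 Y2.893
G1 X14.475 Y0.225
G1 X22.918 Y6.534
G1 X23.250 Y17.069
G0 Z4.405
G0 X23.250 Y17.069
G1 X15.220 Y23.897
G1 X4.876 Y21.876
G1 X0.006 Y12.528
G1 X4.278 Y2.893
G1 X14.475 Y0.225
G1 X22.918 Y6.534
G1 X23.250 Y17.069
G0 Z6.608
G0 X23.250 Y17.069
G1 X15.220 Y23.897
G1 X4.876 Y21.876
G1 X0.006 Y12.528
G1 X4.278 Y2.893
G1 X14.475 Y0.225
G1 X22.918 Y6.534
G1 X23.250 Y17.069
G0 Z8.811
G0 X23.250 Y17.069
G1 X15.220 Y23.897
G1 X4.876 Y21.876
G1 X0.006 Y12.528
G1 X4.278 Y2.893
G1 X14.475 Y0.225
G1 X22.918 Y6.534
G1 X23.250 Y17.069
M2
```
solid part
  facet normal 0.0000 0.0000 -1.0000
    outer loop
      vertex 4.876 21.876 0.000
      vertex 15.220 23.897 0.000
      vertex 23.250 17.069 0.000
    endloop
  endfacet
  facet normal 0.0000 0.0000 -1.0000
    outer loop
      vertex 0.006 12.528 0.000
      vertex 4.876 21.876 0.000
      vertex 23.250 17.069 0.000
    endloop
  endfacet
  facet normal 0.0000 0.0000 -1.0000
    outer loop
      vertex 4.278 2.893 0.000
      vertex 0.006 12.528 0.000
      vertex 23.250 17.069 0.000
    endloop
  endfacet
  facet normal 0.0000 0.0000 -1.0000
    outer loop
      vertex 14.475 0.225 0.000
      vertex 4.278 2.893 0.000
      vertex 23.250 17.069 0.000
    endloop
  endfacet
  facet normal 0.0000 0.0000 -1.0000
    outer loop
      vertex 22.918 6.534 0.000
      vertex 14.475 0.225 0.000
      vertex 23.250 17.069 0.000
    endloop
  endfacet
  facet normal 0.0000 0.0000 1.0000
    outer loop
      vertex 23.250 17.069 8.811
      vertex 15.220 23.897 8.811
      vertex 4.876 21.876 8.811
    endloop
  endfacet
  facet normal 0.0000 0.0000 1.0000
    outer loop
      vertex 23.250 17.069 8.811
      vertex 4.876 21.876 8.811
      vertex 0.006 12.528 8.811
    endloop
  endfacet
  facet normal 0.0000 0.0000 1.0000
    outer loop
      vertex 23.250 17.069 8.811
      vertex 0.006 12.528 8.811
      vertex 4.278 2.893 8.811
    endloop
  endfacet
  facet normal 0.0000 0.0000 1.0000
    outer loop
      vertex 23.250 17.069 8.811
      vertex 4.278 2.893 8.811
      vertex 14.475 0.225 8.811
    endloop
  endfacet
  facet normal 0.0000 0.0000 1.0000
    outer loop
      vertex 23.250 17.069 8.811
      vertex 14.475 0.225 8.811
      vertex 22.918 6.534 8.811
    endloop
  endfacet
  facet normal 0.6478 0.7618 0.0000
    outer loop
      vertex 23.250 17.069 0.000
      vertex 15.220 23.897 0.000
      vertex 15.220 23.897 8.811
    endloop
  endfacet
  facet normal 0.6478 0.7618 0.0000
    outer loop
      vertex 23.250 17.069 0.000
      vertex 15.220 23.897 8.811
      vertex 23.250 17.069 8.811
    endloop
  endfacet
  facet normal -0.1918 0.9814 0.0000
    outer loop
      vertex 15.220 23.897 0.000
      vertex 4.876 21.876 0.000
      vertex 4.876 21.876 8.811
    endloop
  endfacet
  facet normal -0.1918 0.9814 0.0000
    outer loop
      vertex 15.220 23.897 0.000
      vertex 4.876 21.876 8.811
      vertex 15.220 23.897 8.811
    endloop
  endfacet
  facet normal -0.8869 0.4620 0.0000
    outer loop
      vertex 4.876 21.876 0.000
      vertex 0.006 12.528 0.000
      vertex 0.006 12.528 8.811
    endloop
  endfacet
  facet normal -0.8869 0.4620 0.0000
    outer loop
      vertex 4.876 21.876 0.000
      vertex 0.006 12.528 8.811
      vertex 4.876 21.876 8.811
    endloop
  endfacet
  facet normal -0.9142 -0.4053 0.0000
    outer loop
      vertex 0.006 12.528 0.000
      vertex 4.278 2.893 0.000
      vertex 4.278 2.893 8.811
    endloop
  endfacet
  facet normal -0.9142 -0.4053 0.0000
    outer loop
      vertex 0.006 12.528 0.000
      vertex 4.278 2.893 8.811
      vertex 0.006 12.528 8.811
    endloop
  endfacet
  facet normal -0.2531 -0.9674 0.0000
    outer loop
      vertex 4.278 2.893 0.000
      vertex 14.475 0.225 0.000
      vertex 14.475 0.225 8.811
    endloop
  endfacet
  facet normal -0.2531 -0.9674 0.0000
    outer loop
      vertex 4.278 2.893 0.000
      vertex 14.475 0.225 8.811
      vertex 4.278 2.893 8.811
    endloop
  endfacet
  facet normal 0.5986 -0.8011 0.0000
    outer loop
      vertex 14.475 0.225 0.000
      vertex 22.918 6.534 0.000
      vertex 22.918 6.534 8.811
    endloop
  endfacet
  facet normal 0.5986 -0.8011 0.0000
    outer loop
      vertex 14.475 0.225 0.000
      vertex 22.918 6.534 8.811
      vertex 14.475 0.225 8.811
    endloop
  endfacet
  facet normal 0.9995 -0.0315 0.0000
    outer loop
      vertex 22.918 6.534 0.000
      vertex 23.250 17.069 0.000
      vertex 23.250 17.069 8.811
    endloop
  endfacet
  facet normal 0.9995 -0.0315 0.0000
    outer loop
      vertex 22.918 6.534 0.000
      vertex 23.250 17.069 8.811
      vertex 22.918 6.534 8.811
    endloop
  endfacet
endsolid part

The G0 Z moves step by Δz≈2.203 mm. Every layer's G1 loop is the same polygon, so the solid is a straight extrusion of it from z=0 to z≈8.81. Closing with flat bottom and top caps and triangulating gives 24 facets — a regular 7-sided prism (a cylinder approximated with 7 flat sides), circumscribed radius ≈ 12.1 mm, height ≈ 8.81 mm.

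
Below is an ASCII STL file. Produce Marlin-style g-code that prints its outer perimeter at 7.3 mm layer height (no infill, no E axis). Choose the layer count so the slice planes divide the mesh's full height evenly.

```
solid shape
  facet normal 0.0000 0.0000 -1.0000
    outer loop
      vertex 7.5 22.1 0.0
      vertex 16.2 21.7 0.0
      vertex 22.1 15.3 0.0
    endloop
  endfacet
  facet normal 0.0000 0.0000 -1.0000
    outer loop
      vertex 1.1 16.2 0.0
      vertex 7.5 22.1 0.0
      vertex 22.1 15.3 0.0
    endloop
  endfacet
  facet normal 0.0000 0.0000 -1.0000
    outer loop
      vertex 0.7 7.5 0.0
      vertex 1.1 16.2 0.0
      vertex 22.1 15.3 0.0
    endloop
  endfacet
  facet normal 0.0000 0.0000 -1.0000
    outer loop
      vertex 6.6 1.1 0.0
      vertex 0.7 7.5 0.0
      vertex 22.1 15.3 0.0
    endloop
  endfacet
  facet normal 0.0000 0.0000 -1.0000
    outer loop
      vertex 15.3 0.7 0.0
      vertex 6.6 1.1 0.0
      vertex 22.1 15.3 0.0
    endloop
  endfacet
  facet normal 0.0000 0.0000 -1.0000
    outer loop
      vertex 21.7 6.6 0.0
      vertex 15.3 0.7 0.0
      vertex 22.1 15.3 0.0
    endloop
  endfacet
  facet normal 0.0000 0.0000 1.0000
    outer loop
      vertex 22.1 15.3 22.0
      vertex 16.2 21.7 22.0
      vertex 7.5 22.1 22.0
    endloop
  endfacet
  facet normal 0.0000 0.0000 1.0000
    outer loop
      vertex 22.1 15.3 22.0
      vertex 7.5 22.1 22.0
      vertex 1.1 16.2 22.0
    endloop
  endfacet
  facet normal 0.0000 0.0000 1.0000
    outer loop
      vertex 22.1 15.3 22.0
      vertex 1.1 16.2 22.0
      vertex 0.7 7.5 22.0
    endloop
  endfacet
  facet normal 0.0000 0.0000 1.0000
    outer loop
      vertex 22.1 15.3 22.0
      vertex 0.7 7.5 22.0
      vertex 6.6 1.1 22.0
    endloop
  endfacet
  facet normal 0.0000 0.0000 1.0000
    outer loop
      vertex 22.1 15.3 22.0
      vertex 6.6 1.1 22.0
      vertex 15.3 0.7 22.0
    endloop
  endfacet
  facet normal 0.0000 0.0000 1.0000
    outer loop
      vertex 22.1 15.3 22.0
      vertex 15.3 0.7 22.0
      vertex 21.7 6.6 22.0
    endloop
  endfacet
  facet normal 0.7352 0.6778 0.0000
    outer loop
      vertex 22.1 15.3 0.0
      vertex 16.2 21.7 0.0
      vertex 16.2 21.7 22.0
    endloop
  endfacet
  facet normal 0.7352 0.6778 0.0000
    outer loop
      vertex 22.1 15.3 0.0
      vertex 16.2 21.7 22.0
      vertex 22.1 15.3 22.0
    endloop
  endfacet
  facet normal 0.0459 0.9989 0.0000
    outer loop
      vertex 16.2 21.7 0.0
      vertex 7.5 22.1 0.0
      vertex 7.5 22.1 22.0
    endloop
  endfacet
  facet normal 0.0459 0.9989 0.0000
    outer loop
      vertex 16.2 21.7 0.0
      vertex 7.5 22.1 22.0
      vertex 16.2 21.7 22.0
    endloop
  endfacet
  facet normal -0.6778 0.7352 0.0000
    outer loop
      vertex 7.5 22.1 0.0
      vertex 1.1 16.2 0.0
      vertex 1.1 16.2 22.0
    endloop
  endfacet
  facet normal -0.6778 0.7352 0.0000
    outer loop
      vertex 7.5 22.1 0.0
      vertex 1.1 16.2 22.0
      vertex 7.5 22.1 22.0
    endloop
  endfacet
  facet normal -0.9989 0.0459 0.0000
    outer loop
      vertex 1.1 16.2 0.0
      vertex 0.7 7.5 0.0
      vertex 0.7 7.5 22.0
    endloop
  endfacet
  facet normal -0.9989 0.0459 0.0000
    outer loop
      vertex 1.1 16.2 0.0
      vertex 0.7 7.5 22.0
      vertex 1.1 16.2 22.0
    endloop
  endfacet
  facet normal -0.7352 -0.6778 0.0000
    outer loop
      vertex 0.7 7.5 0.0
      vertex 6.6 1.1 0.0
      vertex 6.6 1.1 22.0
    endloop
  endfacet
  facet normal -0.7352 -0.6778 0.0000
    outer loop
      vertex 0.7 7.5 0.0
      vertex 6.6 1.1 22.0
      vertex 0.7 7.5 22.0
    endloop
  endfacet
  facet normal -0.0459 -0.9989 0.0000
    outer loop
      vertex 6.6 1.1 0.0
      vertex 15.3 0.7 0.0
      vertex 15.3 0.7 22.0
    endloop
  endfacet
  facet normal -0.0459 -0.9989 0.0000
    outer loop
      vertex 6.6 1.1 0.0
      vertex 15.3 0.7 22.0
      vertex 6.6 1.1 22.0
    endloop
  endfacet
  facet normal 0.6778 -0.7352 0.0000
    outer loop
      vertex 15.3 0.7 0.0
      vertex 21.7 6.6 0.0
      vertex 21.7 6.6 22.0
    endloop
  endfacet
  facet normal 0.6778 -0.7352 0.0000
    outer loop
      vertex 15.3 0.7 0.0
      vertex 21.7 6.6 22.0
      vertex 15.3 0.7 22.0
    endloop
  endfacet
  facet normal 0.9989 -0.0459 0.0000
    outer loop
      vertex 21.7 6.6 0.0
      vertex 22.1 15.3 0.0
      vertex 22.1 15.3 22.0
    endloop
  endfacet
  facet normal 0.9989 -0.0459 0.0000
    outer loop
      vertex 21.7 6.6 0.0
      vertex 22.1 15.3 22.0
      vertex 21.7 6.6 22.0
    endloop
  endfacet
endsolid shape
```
; perimeter-only toolpath
G21 ; units = mm
G90 ; absolute positioning
G28 ; home
; layer 1
G0 Z7.3
G0 X22.1 Y15.3
G1 X16.2 Y21.7
G1 X7.5 Y22.1
G1 X1.1 Y16.2
G1 X0.7 Y7.5
G1 X6.6 Y1.1
G1 X15.3 Y0.7
G1 X21.7 Y6.6
G1 X22.1 Y15.3
; layer 2
G0 Z14.7
G0 X22.1 Y15.3
G1 X16.2 Y21.7
G1 X7.5 Y22.1
G1 X1.1 Y16.2
G1 X0.7 Y7.5
G1 X6.6 Y1.1
G1 X15.3 Y0.7
G1 X21.7 Y6.6
G1 X22.1 Y15.3
; layer 3
G0 Z22.0
G0 X22.1 Y15.3
G1 X16.2 Y21.7
G1 X7.5 Y22.1
G1 X1.1 Y16.2
G1 X0.7 Y7.5
G1 X6.6 Y1.1
G1 X15.3 Y0.7
G1 X21.7 Y6.6
G1 X22.1 Y15.3
M2 ; end

The solid is a regular 8-sided prism (a cylinder approximated with 8 flat sides), circumscribed radius ≈ 11.4 mm, height ≈ 22 mm. Slicing at Δz = 7.3 mm — 3 equal slices spanning the solid's height, so layer i sits at z = i·h/3 — gives 3 non-empty perimeters. Each is a 8-segment closed polygon; G0 lifts to the layer z and rapids to the start vertex, then G1 traces the edges.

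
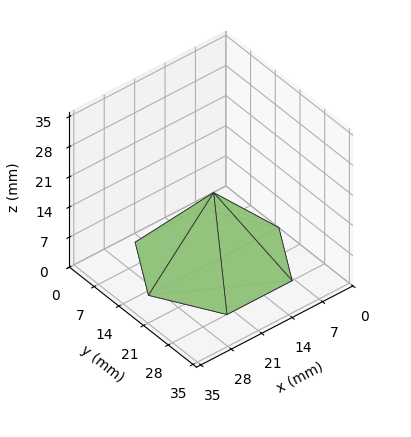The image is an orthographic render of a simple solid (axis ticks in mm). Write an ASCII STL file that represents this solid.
Reading the render: the shape is a regular 6-sided pyramid, base circumscribed radius ≈ 15 mm, apex at z ≈ 16 mm (dimensions read to the nearest mm from the axis ticks). For the STL, each face is triangulated and given an outward normal.

solid part
  facet normal 0.0000 0.0000 -1.0000
    outer loop
      vertex 7.5 28.0 0.0
      vertex 22.5 28.0 0.0
      vertex 30.0 15.0 0.0
    endloop
  endfacet
  facet normal 0.0000 0.0000 -1.0000
    outer loop
      vertex 0.0 15.0 0.0
      vertex 7.5 28.0 0.0
      vertex 30.0 15.0 0.0
    endloop
  endfacet
  facet normal 0.0000 0.0000 -1.0000
    outer loop
      vertex 7.5 2.0 0.0
      vertex 0.0 15.0 0.0
      vertex 30.0 15.0 0.0
    endloop
  endfacet
  facet normal 0.0000 0.0000 -1.0000
    outer loop
      vertex 22.5 2.0 0.0
      vertex 7.5 2.0 0.0
      vertex 30.0 15.0 0.0
    endloop
  endfacet
  facet normal 0.6724 0.3879 0.6304
    outer loop
      vertex 30.0 15.0 0.0
      vertex 22.5 28.0 0.0
      vertex 15.0 15.0 16.0
    endloop
  endfacet
  facet normal 0.0000 0.7761 0.6306
    outer loop
      vertex 22.5 28.0 0.0
      vertex 7.5 28.0 0.0
      vertex 15.0 15.0 16.0
    endloop
  endfacet
  facet normal -0.6724 0.3879 0.6304
    outer loop
      vertex 7.5 28.0 0.0
      vertex 0.0 15.0 0.0
      vertex 15.0 15.0 16.0
    endloop
  endfacet
  facet normal -0.6724 -0.3879 0.6304
    outer loop
      vertex 0.0 15.0 0.0
      vertex 7.5 2.0 0.0
      vertex 15.0 15.0 16.0
    endloop
  endfacet
  facet normal 0.0000 -0.7761 0.6306
    outer loop
      vertex 7.5 2.0 0.0
      vertex 22.5 2.0 0.0
      vertex 15.0 15.0 16.0
    endloop
  endfacet
  facet normal 0.6724 -0.3879 0.6304
    outer loop
      vertex 22.5 2.0 0.0
      vertex 30.0 15.0 0.0
      vertex 15.0 15.0 16.0
    endloop
  endfacet
endsolid part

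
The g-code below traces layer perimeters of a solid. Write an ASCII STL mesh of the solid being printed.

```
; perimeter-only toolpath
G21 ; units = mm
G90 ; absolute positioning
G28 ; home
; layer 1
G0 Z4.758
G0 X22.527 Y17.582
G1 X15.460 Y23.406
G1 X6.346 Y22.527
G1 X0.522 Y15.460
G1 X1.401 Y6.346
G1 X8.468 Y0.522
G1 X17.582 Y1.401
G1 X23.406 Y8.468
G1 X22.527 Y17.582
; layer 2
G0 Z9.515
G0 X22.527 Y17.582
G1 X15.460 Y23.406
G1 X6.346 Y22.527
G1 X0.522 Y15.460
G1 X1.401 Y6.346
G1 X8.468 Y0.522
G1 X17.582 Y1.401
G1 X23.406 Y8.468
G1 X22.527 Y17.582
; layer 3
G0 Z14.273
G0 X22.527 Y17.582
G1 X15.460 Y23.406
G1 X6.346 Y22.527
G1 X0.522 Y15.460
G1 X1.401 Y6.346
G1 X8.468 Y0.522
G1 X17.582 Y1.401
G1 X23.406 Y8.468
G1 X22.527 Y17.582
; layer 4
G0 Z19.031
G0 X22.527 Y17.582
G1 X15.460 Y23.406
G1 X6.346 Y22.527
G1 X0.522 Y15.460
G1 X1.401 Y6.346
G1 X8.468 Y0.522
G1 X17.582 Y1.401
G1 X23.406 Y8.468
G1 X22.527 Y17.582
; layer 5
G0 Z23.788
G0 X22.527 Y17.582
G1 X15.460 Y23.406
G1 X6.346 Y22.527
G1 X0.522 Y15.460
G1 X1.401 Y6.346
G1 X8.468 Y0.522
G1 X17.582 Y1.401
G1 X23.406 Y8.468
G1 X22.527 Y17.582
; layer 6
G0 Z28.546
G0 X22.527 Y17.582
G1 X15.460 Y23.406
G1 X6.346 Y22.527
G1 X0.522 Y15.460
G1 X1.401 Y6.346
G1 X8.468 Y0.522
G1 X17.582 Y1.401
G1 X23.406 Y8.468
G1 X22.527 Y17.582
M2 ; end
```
solid part
  facet normal 0.0000 0.0000 -1.0000
    outer loop
      vertex 6.346 22.527 0.000
      vertex 15.460 23.406 0.000
      vertex 22.527 17.582 0.000
    endloop
  endfacet
  facet normal 0.0000 0.0000 -1.0000
    outer loop
      vertex 0.522 15.460 0.000
      vertex 6.346 22.527 0.000
      vertex 22.527 17.582 0.000
    endloop
  endfacet
  facet normal 0.0000 0.0000 -1.0000
    outer loop
      vertex 1.401 6.346 0.000
      vertex 0.522 15.460 0.000
      vertex 22.527 17.582 0.000
    endloop
  endfacet
  facet normal 0.0000 0.0000 -1.0000
    outer loop
      vertex 8.468 0.522 0.000
      vertex 1.401 6.346 0.000
      vertex 22.527 17.582 0.000
    endloop
  endfacet
  facet normal 0.0000 0.0000 -1.0000
    outer loop
      vertex 17.582 1.401 0.000
      vertex 8.468 0.522 0.000
      vertex 22.527 17.582 0.000
    endloop
  endfacet
  facet normal 0.0000 0.0000 -1.0000
    outer loop
      vertex 23.406 8.468 0.000
      vertex 17.582 1.401 0.000
      vertex 22.527 17.582 0.000
    endloop
  endfacet
  facet normal 0.0000 0.0000 1.0000
    outer loop
      vertex 22.527 17.582 28.546
      vertex 15.460 23.406 28.546
      vertex 6.346 22.527 28.546
    endloop
  endfacet
  facet normal 0.0000 0.0000 1.0000
    outer loop
      vertex 22.527 17.582 28.546
      vertex 6.346 22.527 28.546
      vertex 0.522 15.460 28.546
    endloop
  endfacet
  facet normal 0.0000 0.0000 1.0000
    outer loop
      vertex 22.527 17.582 28.546
      vertex 0.522 15.460 28.546
      vertex 1.401 6.346 28.546
    endloop
  endfacet
  facet normal 0.0000 0.0000 1.0000
    outer loop
      vertex 22.527 17.582 28.546
      vertex 1.401 6.346 28.546
      vertex 8.468 0.522 28.546
    endloop
  endfacet
  facet normal 0.0000 0.0000 1.0000
    outer loop
      vertex 22.527 17.582 28.546
      vertex 8.468 0.522 28.546
      vertex 17.582 1.401 28.546
    endloop
  endfacet
  facet normal 0.0000 0.0000 1.0000
    outer loop
      vertex 22.527 17.582 28.546
      vertex 17.582 1.401 28.546
      vertex 23.406 8.468 28.546
    endloop
  endfacet
  facet normal 0.6360 0.7717 0.0000
    outer loop
      vertex 22.527 17.582 0.000
      vertex 15.460 23.406 0.000
      vertex 15.460 23.406 28.546
    endloop
  endfacet
  facet normal 0.6360 0.7717 0.0000
    outer loop
      vertex 22.527 17.582 0.000
      vertex 15.460 23.406 28.546
      vertex 22.527 17.582 28.546
    endloop
  endfacet
  facet normal -0.0960 0.9954 0.0000
    outer loop
      vertex 15.460 23.406 0.000
      vertex 6.346 22.527 0.000
      vertex 6.346 22.527 28.546
    endloop
  endfacet
  facet normal -0.0960 0.9954 0.0000
    outer loop
      vertex 15.460 23.406 0.000
      vertex 6.346 22.527 28.546
      vertex 15.460 23.406 28.546
    endloop
  endfacet
  facet normal -0.7717 0.6360 0.0000
    outer loop
      vertex 6.346 22.527 0.000
      vertex 0.522 15.460 0.000
      vertex 0.522 15.460 28.546
    endloop
  endfacet
  facet normal -0.7717 0.6360 0.0000
    outer loop
      vertex 6.346 22.527 0.000
      vertex 0.522 15.460 28.546
      vertex 6.346 22.527 28.546
    endloop
  endfacet
  facet normal -0.9954 -0.0960 0.0000
    outer loop
      vertex 0.522 15.460 0.000
      vertex 1.401 6.346 0.000
      vertex 1.401 6.346 28.546
    endloop
  endfacet
  facet normal -0.9954 -0.0960 0.0000
    outer loop
      vertex 0.522 15.460 0.000
      vertex 1.401 6.346 28.546
      vertex 0.522 15.460 28.546
    endloop
  endfacet
  facet normal -0.6360 -0.7717 0.0000
    outer loop
      vertex 1.401 6.346 0.000
      vertex 8.468 0.522 0.000
      vertex 8.468 0.522 28.546
    endloop
  endfacet
  facet normal -0.6360 -0.7717 0.0000
    outer loop
      vertex 1.401 6.346 0.000
      vertex 8.468 0.522 28.546
      vertex 1.401 6.346 28.546
    endloop
  endfacet
  facet normal 0.0960 -0.9954 0.0000
    outer loop
      vertex 8.468 0.522 0.000
      vertex 17.582 1.401 0.000
      vertex 17.582 1.401 28.546
    endloop
  endfacet
  facet normal 0.0960 -0.9954 0.0000
    outer loop
      vertex 8.468 0.522 0.000
      vertex 17.582 1.401 28.546
      vertex 8.468 0.522 28.546
    endloop
  endfacet
  facet normal 0.7717 -0.6360 0.0000
    outer loop
      vertex 17.582 1.401 0.000
      vertex 23.406 8.468 0.000
      vertex 23.406 8.468 28.546
    endloop
  endfacet
  facet normal 0.7717 -0.6360 0.0000
    outer loop
      vertex 17.582 1.401 0.000
      vertex 23.406 8.468 28.546
      vertex 17.582 1.401 28.546
    endloop
  endfacet
  facet normal 0.9954 0.0960 0.0000
    outer loop
      vertex 23.406 8.468 0.000
      vertex 22.527 17.582 0.000
      vertex 22.527 17.582 28.546
    endloop
  endfacet
  facet normal 0.9954 0.0960 0.0000
    outer loop
      vertex 23.406 8.468 0.000
      vertex 22.527 17.582 28.546
      vertex 23.406 8.468 28.546
    endloop
  endfacet
endsolid part

The G0 Z moves step by Δz≈4.758 mm. Every layer's G1 loop is the same polygon, so the solid is a straight extrusion of it from z=0 to z≈28.5. Closing with flat bottom and top caps and triangulating gives 28 facets — a regular 8-sided prism (a cylinder approximated with 8 flat sides), circumscribed radius ≈ 12 mm, height ≈ 28.5 mm.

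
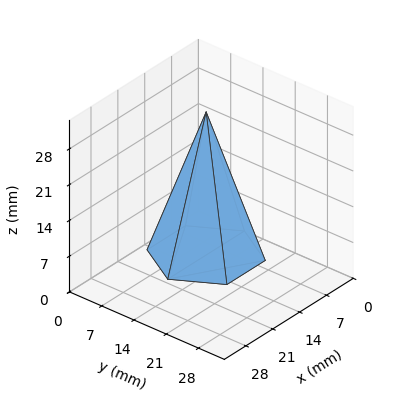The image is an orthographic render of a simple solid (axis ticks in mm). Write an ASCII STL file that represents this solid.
Reading the render: the shape is a regular 6-sided pyramid, base circumscribed radius ≈ 10 mm, apex at z ≈ 28 mm (dimensions read to the nearest mm from the axis ticks). For the STL, each face is triangulated and given an outward normal.

solid part
  facet normal 0.0000 0.0000 -1.0000
    outer loop
      vertex 5.000 18.660 0.000
      vertex 15.000 18.660 0.000
      vertex 20.000 10.000 0.000
    endloop
  endfacet
  facet normal 0.0000 0.0000 -1.0000
    outer loop
      vertex 0.000 10.000 0.000
      vertex 5.000 18.660 0.000
      vertex 20.000 10.000 0.000
    endloop
  endfacet
  facet normal 0.0000 0.0000 -1.0000
    outer loop
      vertex 5.000 1.340 0.000
      vertex 0.000 10.000 0.000
      vertex 20.000 10.000 0.000
    endloop
  endfacet
  facet normal 0.0000 0.0000 -1.0000
    outer loop
      vertex 15.000 1.340 0.000
      vertex 5.000 1.340 0.000
      vertex 20.000 10.000 0.000
    endloop
  endfacet
  facet normal 0.8273 0.4777 0.2955
    outer loop
      vertex 20.000 10.000 0.000
      vertex 15.000 18.660 0.000
      vertex 10.000 10.000 28.000
    endloop
  endfacet
  facet normal 0.0000 0.9554 0.2955
    outer loop
      vertex 15.000 18.660 0.000
      vertex 5.000 18.660 0.000
      vertex 10.000 10.000 28.000
    endloop
  endfacet
  facet normal -0.8273 0.4777 0.2955
    outer loop
      vertex 5.000 18.660 0.000
      vertex 0.000 10.000 0.000
      vertex 10.000 10.000 28.000
    endloop
  endfacet
  facet normal -0.8273 -0.4777 0.2955
    outer loop
      vertex 0.000 10.000 0.000
      vertex 5.000 1.340 0.000
      vertex 10.000 10.000 28.000
    endloop
  endfacet
  facet normal 0.0000 -0.9554 0.2955
    outer loop
      vertex 5.000 1.340 0.000
      vertex 15.000 1.340 0.000
      vertex 10.000 10.000 28.000
    endloop
  endfacet
  facet normal 0.8273 -0.4777 0.2955
    outer loop
      vertex 15.000 1.340 0.000
      vertex 20.000 10.000 0.000
      vertex 10.000 10.000 28.000
    endloop
  endfacet
endsolid part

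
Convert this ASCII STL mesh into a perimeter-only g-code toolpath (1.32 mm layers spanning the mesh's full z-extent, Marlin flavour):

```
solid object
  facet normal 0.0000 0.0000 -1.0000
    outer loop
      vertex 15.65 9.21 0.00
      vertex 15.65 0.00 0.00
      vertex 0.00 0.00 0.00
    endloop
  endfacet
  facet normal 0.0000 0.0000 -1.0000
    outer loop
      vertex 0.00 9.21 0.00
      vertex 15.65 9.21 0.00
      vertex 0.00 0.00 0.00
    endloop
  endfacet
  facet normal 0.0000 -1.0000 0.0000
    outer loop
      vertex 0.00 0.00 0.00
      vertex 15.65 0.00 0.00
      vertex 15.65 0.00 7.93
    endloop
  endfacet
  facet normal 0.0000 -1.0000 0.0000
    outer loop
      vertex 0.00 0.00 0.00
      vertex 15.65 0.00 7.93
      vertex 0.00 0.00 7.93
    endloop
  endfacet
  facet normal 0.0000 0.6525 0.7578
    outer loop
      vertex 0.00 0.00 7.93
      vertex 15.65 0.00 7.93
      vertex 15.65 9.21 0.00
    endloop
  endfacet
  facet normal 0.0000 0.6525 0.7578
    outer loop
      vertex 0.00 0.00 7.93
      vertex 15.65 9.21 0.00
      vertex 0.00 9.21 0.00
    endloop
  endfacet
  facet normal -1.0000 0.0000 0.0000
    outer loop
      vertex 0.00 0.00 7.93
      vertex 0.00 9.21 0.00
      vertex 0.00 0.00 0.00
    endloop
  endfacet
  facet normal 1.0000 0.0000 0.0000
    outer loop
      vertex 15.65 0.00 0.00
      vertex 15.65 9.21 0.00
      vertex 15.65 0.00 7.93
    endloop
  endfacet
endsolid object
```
; perimeter-only toolpath
G21 ; units = mm
G90 ; absolute positioning
G28 ; home
; layer 1
G0 Z1.32
G0 X0.00 Y0.00
G1 X15.65 Y0.00
G1 X15.65 Y7.68
G1 X0.00 Y7.68
G1 X0.00 Y0.00
; layer 2
G0 Z2.64
G0 X0.00 Y0.00
G1 X15.65 Y0.00
G1 X15.65 Y6.14
G1 X0.00 Y6.14
G1 X0.00 Y0.00
; layer 3
G0 Z3.96
G0 X0.00 Y0.00
G1 X15.65 Y0.00
G1 X15.65 Y4.61
G1 X0.00 Y4.61
G1 X0.00 Y0.00
; layer 4
G0 Z5.29
G0 X0.00 Y0.00
G1 X15.65 Y0.00
G1 X15.65 Y3.07
G1 X0.00 Y3.07
G1 X0.00 Y0.00
; layer 5
G0 Z6.61
G0 X0.00 Y0.00
G1 X15.65 Y0.00
G1 X15.65 Y1.54
G1 X0.00 Y1.54
G1 X0.00 Y0.00
M2 ; end

The solid is a wedge (ramp): 15.7 × 9.21 mm base, rising to 7.93 mm along the y=0 edge and sloping linearly to z=0 at y=9.21. Slicing at Δz = 1.32 mm — 6 equal slices spanning the solid's height, so layer i sits at z = i·h/6 — gives 5 non-empty perimeters. Each is a 4-segment closed polygon; G0 lifts to the layer z and rapids to the start vertex, then G1 traces the edges. The cross-section shrinks linearly with z (the slice at the apex is degenerate and omitted).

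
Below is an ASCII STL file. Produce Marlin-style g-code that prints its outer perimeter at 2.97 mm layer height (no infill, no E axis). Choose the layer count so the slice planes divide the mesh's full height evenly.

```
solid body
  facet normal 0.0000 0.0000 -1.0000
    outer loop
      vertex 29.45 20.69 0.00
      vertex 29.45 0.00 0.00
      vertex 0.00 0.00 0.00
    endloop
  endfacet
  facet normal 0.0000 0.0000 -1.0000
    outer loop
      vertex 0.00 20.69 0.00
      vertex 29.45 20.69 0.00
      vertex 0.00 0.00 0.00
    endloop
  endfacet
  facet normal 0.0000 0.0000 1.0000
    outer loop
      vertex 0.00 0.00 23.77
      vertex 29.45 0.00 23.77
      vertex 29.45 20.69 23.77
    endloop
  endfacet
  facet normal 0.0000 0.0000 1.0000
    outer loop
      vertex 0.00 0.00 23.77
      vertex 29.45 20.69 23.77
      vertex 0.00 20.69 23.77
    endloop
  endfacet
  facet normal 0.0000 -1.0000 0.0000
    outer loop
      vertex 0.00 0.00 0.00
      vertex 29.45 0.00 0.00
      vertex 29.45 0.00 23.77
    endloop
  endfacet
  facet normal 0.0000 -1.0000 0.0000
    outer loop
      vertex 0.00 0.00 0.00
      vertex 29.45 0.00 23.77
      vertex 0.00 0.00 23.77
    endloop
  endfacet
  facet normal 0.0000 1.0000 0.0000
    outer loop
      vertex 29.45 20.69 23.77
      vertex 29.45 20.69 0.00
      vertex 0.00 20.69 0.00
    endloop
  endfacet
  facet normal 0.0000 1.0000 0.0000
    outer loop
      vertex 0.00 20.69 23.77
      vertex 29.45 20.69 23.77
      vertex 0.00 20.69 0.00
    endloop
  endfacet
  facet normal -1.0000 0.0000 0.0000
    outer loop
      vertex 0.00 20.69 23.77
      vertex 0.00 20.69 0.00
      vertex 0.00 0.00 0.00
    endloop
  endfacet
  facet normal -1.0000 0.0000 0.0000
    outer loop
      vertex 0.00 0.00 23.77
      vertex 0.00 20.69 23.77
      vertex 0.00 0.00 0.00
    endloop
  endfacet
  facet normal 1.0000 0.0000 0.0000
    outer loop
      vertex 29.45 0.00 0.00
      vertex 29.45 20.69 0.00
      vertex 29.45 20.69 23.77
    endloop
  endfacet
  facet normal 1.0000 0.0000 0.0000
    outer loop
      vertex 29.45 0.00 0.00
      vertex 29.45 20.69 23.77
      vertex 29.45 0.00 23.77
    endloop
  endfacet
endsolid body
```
; perimeter-only toolpath
G21 ; units = mm
G90 ; absolute positioning
G28 ; home
; layer 1
G0 Z2.97
G0 X0.00 Y0.00
G1 X29.45 Y0.00
G1 X29.45 Y20.69
G1 X0.00 Y20.69
G1 X0.00 Y0.00
; layer 2
G0 Z5.94
G0 X0.00 Y0.00
G1 X29.45 Y0.00
G1 X29.45 Y20.69
G1 X0.00 Y20.69
G1 X0.00 Y0.00
; layer 3
G0 Z8.91
G0 X0.00 Y0.00
G1 X29.45 Y0.00
G1 X29.45 Y20.69
G1 X0.00 Y20.69
G1 X0.00 Y0.00
; layer 4
G0 Z11.88
G0 X0.00 Y0.00
G1 X29.45 Y0.00
G1 X29.45 Y20.69
G1 X0.00 Y20.69
G1 X0.00 Y0.00
; layer 5
G0 Z14.86
G0 X0.00 Y0.00
G1 X29.45 Y0.00
G1 X29.45 Y20.69
G1 X0.00 Y20.69
G1 X0.00 Y0.00
; layer 6
G0 Z17.83
G0 X0.00 Y0.00
G1 X29.45 Y0.00
G1 X29.45 Y20.69
G1 X0.00 Y20.69
G1 X0.00 Y0.00
; layer 7
G0 Z20.80
G0 X0.00 Y0.00
G1 X29.45 Y0.00
G1 X29.45 Y20.69
G1 X0.00 Y20.69
G1 X0.00 Y0.00
; layer 8
G0 Z23.77
G0 X0.00 Y0.00
G1 X29.45 Y0.00
G1 X29.45 Y20.69
G1 X0.00 Y20.69
G1 X0.00 Y0.00
M2 ; end

The solid is a rectangular box, roughly 29.4 × 20.7 mm footprint and 23.8 mm tall. Slicing at Δz = 2.97 mm — 8 equal slices spanning the solid's height, so layer i sits at z = i·h/8 — gives 8 non-empty perimeters. Each is a 4-segment closed polygon; G0 lifts to the layer z and rapids to the start vertex, then G1 traces the edges.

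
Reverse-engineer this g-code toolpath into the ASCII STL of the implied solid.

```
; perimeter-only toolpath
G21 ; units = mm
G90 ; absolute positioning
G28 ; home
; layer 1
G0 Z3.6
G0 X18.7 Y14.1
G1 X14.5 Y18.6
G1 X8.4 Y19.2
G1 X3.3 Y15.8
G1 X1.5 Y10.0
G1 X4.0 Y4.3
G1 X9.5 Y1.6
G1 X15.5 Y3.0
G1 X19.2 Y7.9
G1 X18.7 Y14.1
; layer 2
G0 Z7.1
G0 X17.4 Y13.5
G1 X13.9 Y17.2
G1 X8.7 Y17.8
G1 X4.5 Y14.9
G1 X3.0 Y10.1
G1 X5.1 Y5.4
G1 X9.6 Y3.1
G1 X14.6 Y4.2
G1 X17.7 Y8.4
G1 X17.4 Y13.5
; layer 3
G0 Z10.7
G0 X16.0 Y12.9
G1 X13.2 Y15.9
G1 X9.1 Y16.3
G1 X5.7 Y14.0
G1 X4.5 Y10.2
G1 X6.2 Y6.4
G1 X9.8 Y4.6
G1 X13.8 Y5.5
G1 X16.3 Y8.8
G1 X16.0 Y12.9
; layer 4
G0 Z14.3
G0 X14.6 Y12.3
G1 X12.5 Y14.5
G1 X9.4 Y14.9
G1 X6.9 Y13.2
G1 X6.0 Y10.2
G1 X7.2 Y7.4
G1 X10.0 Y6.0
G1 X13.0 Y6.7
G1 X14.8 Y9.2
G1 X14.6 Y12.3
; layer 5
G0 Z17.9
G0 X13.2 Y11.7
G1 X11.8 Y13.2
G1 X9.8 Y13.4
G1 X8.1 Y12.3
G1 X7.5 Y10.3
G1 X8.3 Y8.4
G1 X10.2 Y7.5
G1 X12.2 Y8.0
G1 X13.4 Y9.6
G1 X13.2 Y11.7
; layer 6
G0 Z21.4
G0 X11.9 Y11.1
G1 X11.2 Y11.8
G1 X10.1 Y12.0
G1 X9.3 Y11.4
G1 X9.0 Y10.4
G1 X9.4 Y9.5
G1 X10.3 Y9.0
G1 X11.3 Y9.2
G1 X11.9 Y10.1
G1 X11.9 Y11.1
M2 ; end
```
solid part
  facet normal 0.0000 0.0000 -1.0000
    outer loop
      vertex 8.0 20.7 0.0
      vertex 15.2 19.9 0.0
      vertex 20.1 14.7 0.0
    endloop
  endfacet
  facet normal 0.0000 0.0000 -1.0000
    outer loop
      vertex 2.1 16.7 0.0
      vertex 8.0 20.7 0.0
      vertex 20.1 14.7 0.0
    endloop
  endfacet
  facet normal 0.0000 0.0000 -1.0000
    outer loop
      vertex 0.0 9.9 0.0
      vertex 2.1 16.7 0.0
      vertex 20.1 14.7 0.0
    endloop
  endfacet
  facet normal 0.0000 0.0000 -1.0000
    outer loop
      vertex 2.9 3.3 0.0
      vertex 0.0 9.9 0.0
      vertex 20.1 14.7 0.0
    endloop
  endfacet
  facet normal 0.0000 0.0000 -1.0000
    outer loop
      vertex 9.3 0.1 0.0
      vertex 2.9 3.3 0.0
      vertex 20.1 14.7 0.0
    endloop
  endfacet
  facet normal 0.0000 0.0000 -1.0000
    outer loop
      vertex 16.3 1.7 0.0
      vertex 9.3 0.1 0.0
      vertex 20.1 14.7 0.0
    endloop
  endfacet
  facet normal 0.0000 0.0000 -1.0000
    outer loop
      vertex 20.6 7.5 0.0
      vertex 16.3 1.7 0.0
      vertex 20.1 14.7 0.0
    endloop
  endfacet
  facet normal 0.6770 0.6379 0.3671
    outer loop
      vertex 20.1 14.7 0.0
      vertex 15.2 19.9 0.0
      vertex 10.5 10.5 25.0
    endloop
  endfacet
  facet normal 0.1027 0.9246 0.3669
    outer loop
      vertex 15.2 19.9 0.0
      vertex 8.0 20.7 0.0
      vertex 10.5 10.5 25.0
    endloop
  endfacet
  facet normal -0.5221 0.7701 0.3664
    outer loop
      vertex 8.0 20.7 0.0
      vertex 2.1 16.7 0.0
      vertex 10.5 10.5 25.0
    endloop
  endfacet
  facet normal -0.8889 0.2745 0.3667
    outer loop
      vertex 2.1 16.7 0.0
      vertex 0.0 9.9 0.0
      vertex 10.5 10.5 25.0
    endloop
  endfacet
  facet normal -0.8517 -0.3742 0.3667
    outer loop
      vertex 0.0 9.9 0.0
      vertex 2.9 3.3 0.0
      vertex 10.5 10.5 25.0
    endloop
  endfacet
  facet normal -0.4161 -0.8323 0.3662
    outer loop
      vertex 2.9 3.3 0.0
      vertex 9.3 0.1 0.0
      vertex 10.5 10.5 25.0
    endloop
  endfacet
  facet normal 0.2073 -0.9067 0.3673
    outer loop
      vertex 9.3 0.1 0.0
      vertex 16.3 1.7 0.0
      vertex 10.5 10.5 25.0
    endloop
  endfacet
  facet normal 0.7469 -0.5537 0.3682
    outer loop
      vertex 16.3 1.7 0.0
      vertex 20.6 7.5 0.0
      vertex 10.5 10.5 25.0
    endloop
  endfacet
  facet normal 0.9279 0.0644 0.3671
    outer loop
      vertex 20.6 7.5 0.0
      vertex 20.1 14.7 0.0
      vertex 10.5 10.5 25.0
    endloop
  endfacet
endsolid part

The G0 Z moves step by Δz≈3.6 mm. The G1 loops shrink linearly with z, so the solid tapers from its base footprint up to z≈25. Closing with a flat bottom cap and the tapered top and triangulating gives 16 facets — a regular 9-sided pyramid, base circumscribed radius ≈ 10.5 mm, apex at z ≈ 25 mm.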